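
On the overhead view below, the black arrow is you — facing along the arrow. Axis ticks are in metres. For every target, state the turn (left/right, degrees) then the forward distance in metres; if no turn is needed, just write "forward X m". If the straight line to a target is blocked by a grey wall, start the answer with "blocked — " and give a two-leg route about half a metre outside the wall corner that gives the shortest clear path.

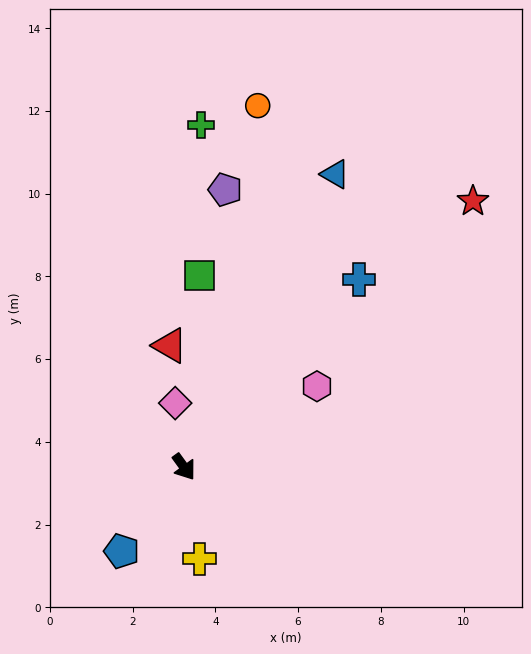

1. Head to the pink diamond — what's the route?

turn left 152°, forward 1.6 m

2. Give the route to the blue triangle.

turn left 117°, forward 8.0 m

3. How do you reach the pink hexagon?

turn left 85°, forward 3.8 m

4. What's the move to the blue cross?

turn left 101°, forward 6.2 m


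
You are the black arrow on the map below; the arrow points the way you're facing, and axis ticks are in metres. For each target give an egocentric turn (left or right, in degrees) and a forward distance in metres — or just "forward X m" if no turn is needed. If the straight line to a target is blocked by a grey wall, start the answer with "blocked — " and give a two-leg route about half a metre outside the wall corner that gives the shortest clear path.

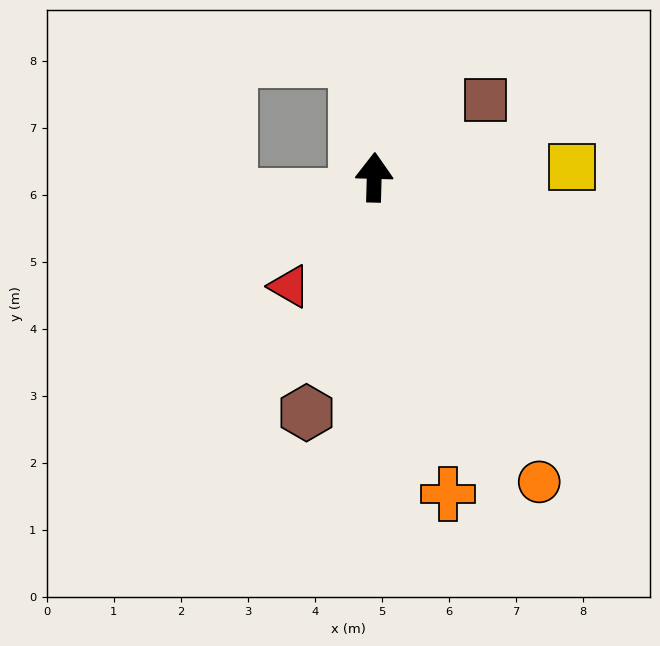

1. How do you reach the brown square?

turn right 54°, forward 2.0 m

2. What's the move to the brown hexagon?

turn left 165°, forward 3.7 m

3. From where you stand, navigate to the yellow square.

turn right 85°, forward 3.0 m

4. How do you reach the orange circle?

turn right 150°, forward 5.2 m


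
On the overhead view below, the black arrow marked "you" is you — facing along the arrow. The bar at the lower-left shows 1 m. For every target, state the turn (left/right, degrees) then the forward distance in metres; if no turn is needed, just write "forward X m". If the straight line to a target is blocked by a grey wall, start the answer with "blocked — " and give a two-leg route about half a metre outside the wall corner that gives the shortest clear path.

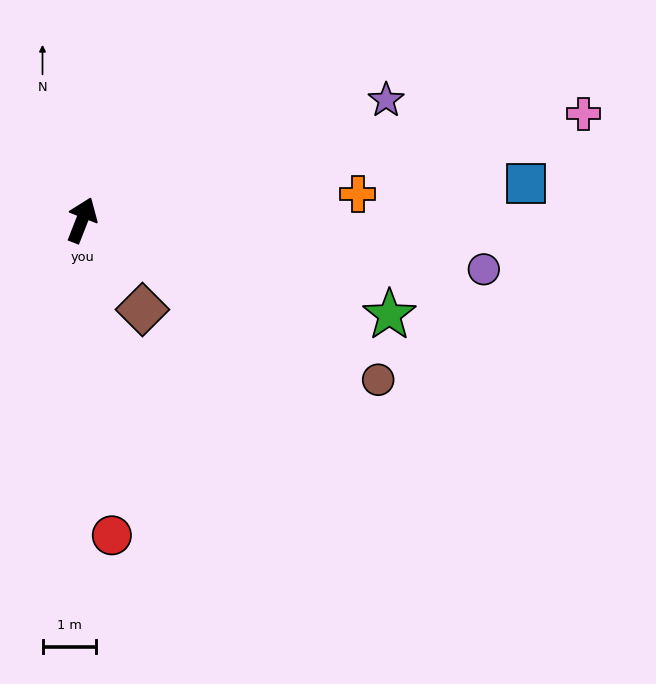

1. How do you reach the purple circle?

turn right 76°, forward 7.6 m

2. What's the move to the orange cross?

turn right 63°, forward 5.2 m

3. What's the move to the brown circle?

turn right 97°, forward 6.3 m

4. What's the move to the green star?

turn right 86°, forward 6.0 m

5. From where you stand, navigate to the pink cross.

turn right 57°, forward 9.6 m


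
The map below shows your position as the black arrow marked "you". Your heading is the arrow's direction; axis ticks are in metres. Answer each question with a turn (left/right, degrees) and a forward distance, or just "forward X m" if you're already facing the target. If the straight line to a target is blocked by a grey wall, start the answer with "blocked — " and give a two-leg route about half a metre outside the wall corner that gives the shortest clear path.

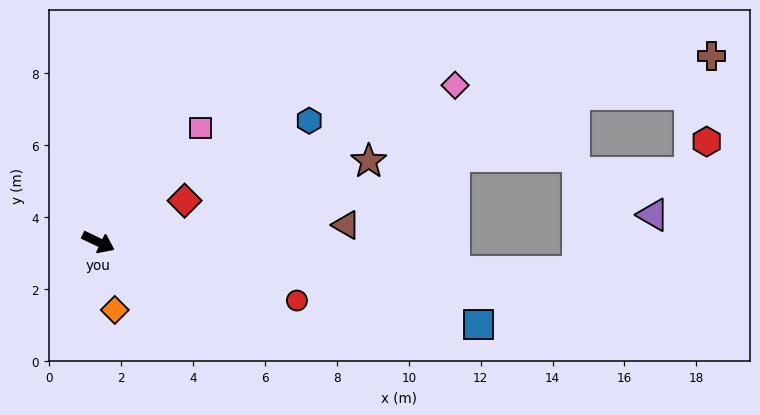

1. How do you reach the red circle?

turn left 9°, forward 5.8 m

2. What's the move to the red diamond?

turn left 51°, forward 2.7 m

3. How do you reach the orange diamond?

turn right 51°, forward 1.9 m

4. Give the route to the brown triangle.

turn left 30°, forward 6.9 m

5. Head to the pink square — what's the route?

turn left 74°, forward 4.3 m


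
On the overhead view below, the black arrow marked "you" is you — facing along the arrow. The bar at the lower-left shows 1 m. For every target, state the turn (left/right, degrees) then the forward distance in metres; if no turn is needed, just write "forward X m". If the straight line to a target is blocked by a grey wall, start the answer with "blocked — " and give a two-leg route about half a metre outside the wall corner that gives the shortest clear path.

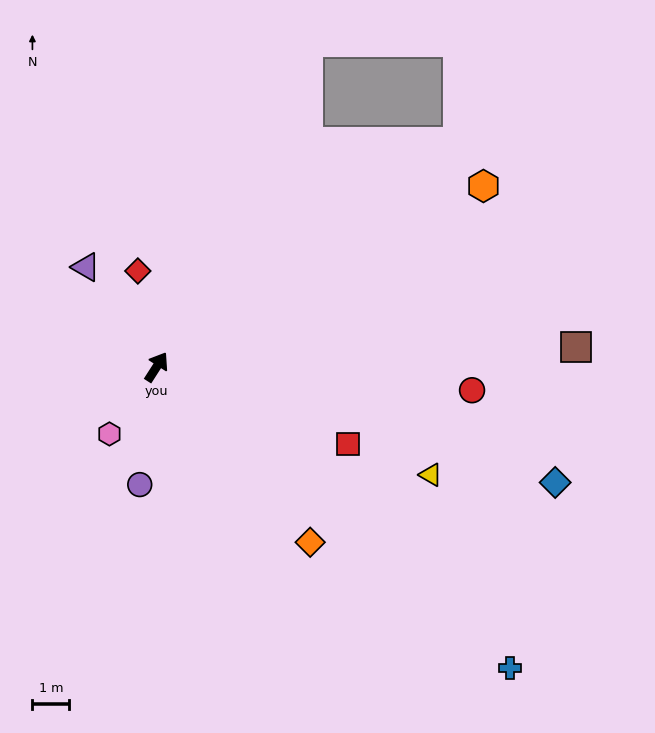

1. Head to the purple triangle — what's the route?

turn left 68°, forward 3.3 m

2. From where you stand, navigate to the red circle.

turn right 62°, forward 8.5 m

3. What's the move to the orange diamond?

turn right 106°, forward 6.3 m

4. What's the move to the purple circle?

turn right 156°, forward 3.2 m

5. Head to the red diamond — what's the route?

turn left 44°, forward 2.6 m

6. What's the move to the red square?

turn right 79°, forward 5.6 m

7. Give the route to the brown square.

turn right 55°, forward 11.3 m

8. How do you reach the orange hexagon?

turn right 28°, forward 10.1 m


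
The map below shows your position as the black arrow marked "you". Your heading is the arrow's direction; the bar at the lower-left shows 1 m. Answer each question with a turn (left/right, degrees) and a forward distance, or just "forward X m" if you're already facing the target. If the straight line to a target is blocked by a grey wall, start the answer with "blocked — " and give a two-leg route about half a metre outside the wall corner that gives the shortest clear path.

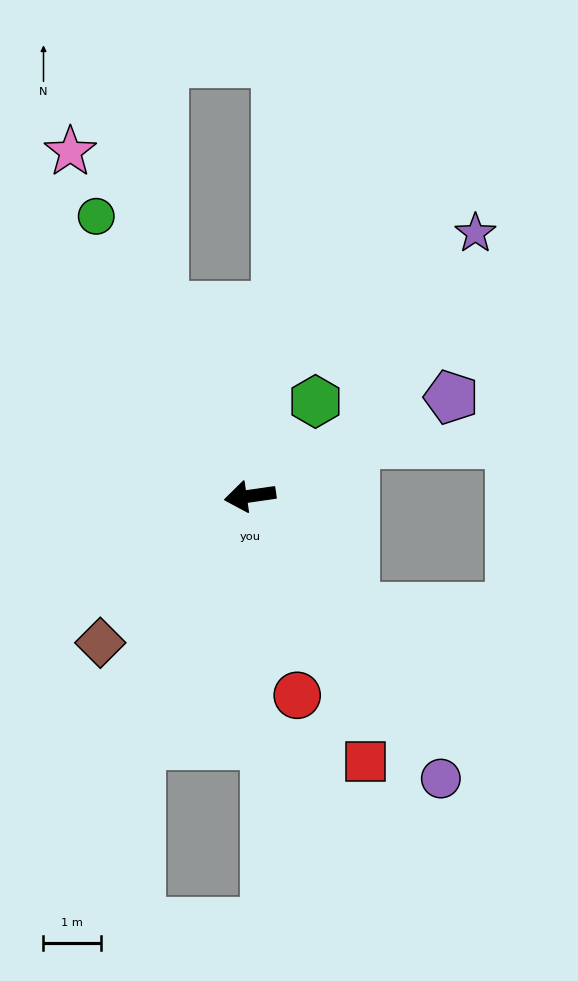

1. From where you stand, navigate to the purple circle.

turn left 116°, forward 5.9 m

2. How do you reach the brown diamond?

turn left 36°, forward 3.7 m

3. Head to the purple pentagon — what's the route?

turn right 162°, forward 3.9 m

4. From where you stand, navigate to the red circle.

turn left 95°, forward 3.6 m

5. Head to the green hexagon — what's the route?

turn right 133°, forward 2.0 m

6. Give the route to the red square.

turn left 105°, forward 5.0 m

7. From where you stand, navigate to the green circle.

turn right 69°, forward 5.6 m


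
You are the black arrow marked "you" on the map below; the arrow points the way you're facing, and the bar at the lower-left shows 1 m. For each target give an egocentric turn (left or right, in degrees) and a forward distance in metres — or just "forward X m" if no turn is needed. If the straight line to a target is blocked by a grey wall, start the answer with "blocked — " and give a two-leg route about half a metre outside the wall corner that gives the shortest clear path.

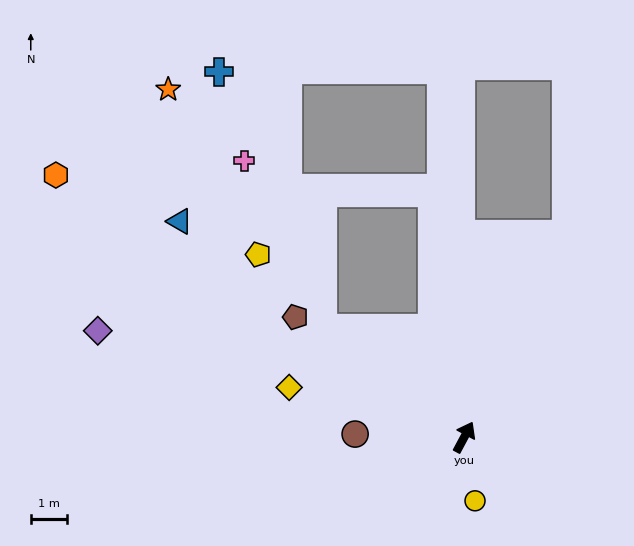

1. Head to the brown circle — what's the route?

turn left 117°, forward 3.0 m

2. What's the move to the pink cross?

blocked — turn left 81°, forward 5.0 m, then turn right 28°, forward 5.1 m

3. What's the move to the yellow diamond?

turn left 102°, forward 5.1 m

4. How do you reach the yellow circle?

turn right 142°, forward 1.8 m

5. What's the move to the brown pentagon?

turn left 83°, forward 5.7 m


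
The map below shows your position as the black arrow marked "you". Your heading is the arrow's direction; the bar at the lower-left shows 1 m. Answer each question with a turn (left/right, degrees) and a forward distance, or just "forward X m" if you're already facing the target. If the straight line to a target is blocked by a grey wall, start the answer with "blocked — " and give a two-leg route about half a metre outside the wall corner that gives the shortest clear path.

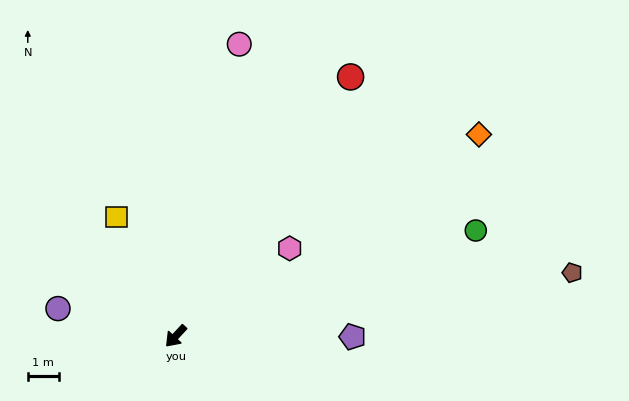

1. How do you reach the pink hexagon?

turn left 170°, forward 4.6 m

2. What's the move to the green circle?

turn left 152°, forward 10.2 m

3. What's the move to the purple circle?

turn right 60°, forward 3.9 m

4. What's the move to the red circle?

turn right 171°, forward 10.0 m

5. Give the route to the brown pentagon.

turn left 142°, forward 12.9 m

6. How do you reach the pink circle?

turn right 149°, forward 9.6 m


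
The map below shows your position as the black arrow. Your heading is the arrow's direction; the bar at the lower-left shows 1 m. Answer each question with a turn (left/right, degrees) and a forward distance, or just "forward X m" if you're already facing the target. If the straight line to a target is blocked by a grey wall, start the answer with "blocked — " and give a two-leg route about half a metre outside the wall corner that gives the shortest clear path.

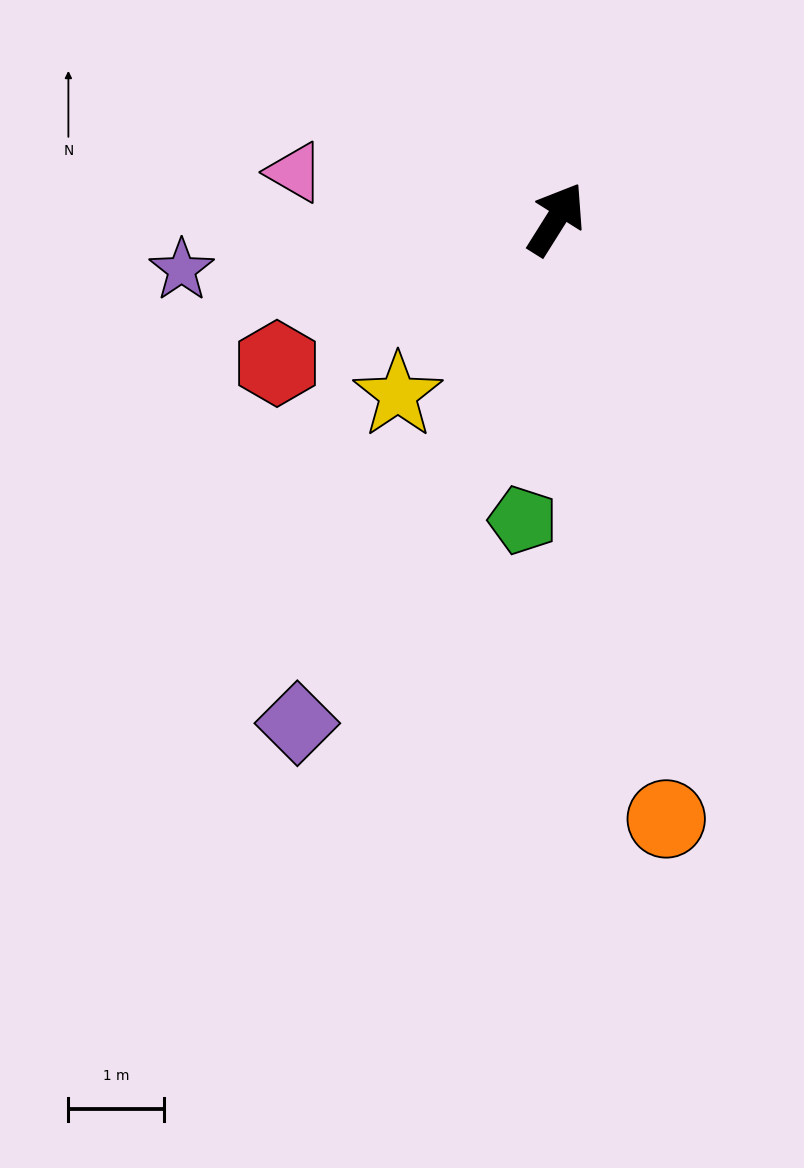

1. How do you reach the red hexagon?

turn left 149°, forward 3.3 m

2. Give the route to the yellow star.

turn left 170°, forward 2.5 m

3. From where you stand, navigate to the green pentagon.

turn right 154°, forward 3.2 m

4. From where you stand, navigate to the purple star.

turn left 130°, forward 3.9 m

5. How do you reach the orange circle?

turn right 137°, forward 6.4 m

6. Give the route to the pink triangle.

turn left 112°, forward 2.8 m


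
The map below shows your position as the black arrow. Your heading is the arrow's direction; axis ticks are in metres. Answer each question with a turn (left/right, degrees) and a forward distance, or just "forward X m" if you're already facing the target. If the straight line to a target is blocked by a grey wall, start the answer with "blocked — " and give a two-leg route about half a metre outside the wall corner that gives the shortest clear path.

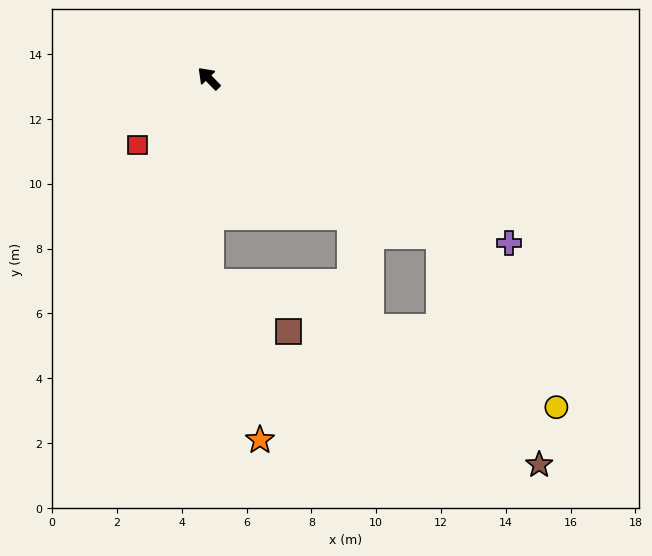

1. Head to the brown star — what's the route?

blocked — turn right 169°, forward 8.6 m, then turn right 32°, forward 7.7 m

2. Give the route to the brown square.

blocked — turn left 136°, forward 6.3 m, then turn left 58°, forward 2.8 m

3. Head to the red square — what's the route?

turn left 89°, forward 3.0 m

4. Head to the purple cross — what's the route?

turn right 163°, forward 10.6 m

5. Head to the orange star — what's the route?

blocked — turn left 136°, forward 6.3 m, then turn left 17°, forward 5.1 m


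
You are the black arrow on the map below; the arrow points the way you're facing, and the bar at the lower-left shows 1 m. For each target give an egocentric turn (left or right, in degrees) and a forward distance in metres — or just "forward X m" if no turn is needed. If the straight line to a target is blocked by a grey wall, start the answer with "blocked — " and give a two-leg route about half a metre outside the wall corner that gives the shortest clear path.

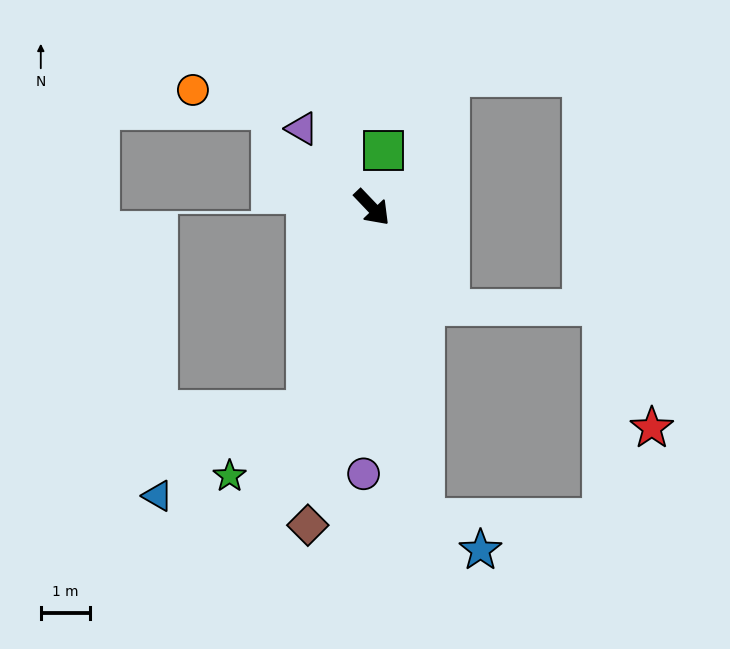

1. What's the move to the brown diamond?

turn right 55°, forward 6.5 m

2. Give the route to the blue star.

blocked — turn right 34°, forward 6.4 m, then turn left 52°, forward 1.3 m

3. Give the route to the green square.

turn left 125°, forward 1.2 m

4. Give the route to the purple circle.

turn right 45°, forward 5.4 m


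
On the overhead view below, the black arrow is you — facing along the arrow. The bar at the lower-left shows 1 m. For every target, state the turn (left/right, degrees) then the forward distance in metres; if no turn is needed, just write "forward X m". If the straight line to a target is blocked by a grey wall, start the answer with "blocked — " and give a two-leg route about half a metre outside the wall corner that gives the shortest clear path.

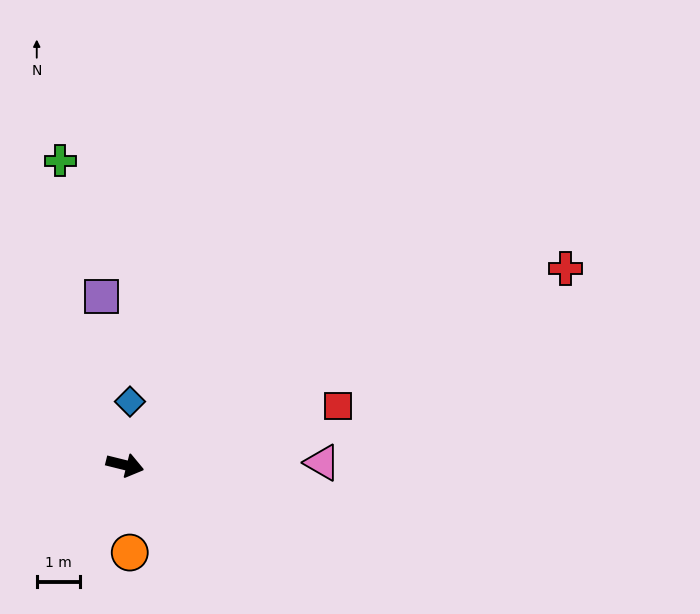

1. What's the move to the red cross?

turn left 38°, forward 11.3 m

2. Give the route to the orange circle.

turn right 73°, forward 2.0 m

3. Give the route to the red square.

turn left 29°, forward 5.2 m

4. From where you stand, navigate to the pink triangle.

turn left 15°, forward 4.6 m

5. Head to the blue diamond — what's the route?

turn left 99°, forward 1.5 m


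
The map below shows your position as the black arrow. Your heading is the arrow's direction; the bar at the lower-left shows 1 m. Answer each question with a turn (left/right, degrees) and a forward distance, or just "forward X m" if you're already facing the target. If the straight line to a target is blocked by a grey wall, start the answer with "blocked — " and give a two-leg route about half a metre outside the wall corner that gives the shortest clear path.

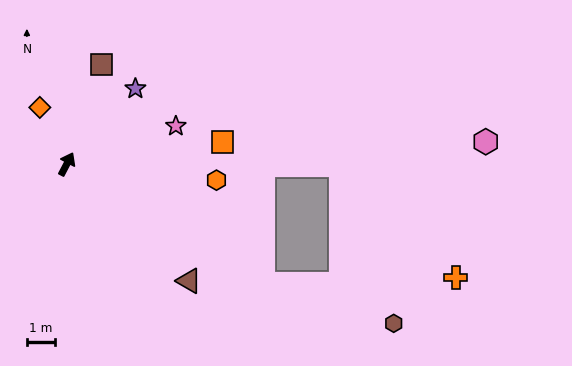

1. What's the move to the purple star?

turn right 15°, forward 3.6 m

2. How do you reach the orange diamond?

turn left 53°, forward 2.2 m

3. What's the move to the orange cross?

blocked — turn right 63°, forward 9.6 m, then turn right 44°, forward 5.6 m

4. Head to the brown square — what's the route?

turn left 8°, forward 3.7 m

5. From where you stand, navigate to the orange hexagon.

turn right 69°, forward 5.3 m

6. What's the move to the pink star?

turn right 43°, forward 4.0 m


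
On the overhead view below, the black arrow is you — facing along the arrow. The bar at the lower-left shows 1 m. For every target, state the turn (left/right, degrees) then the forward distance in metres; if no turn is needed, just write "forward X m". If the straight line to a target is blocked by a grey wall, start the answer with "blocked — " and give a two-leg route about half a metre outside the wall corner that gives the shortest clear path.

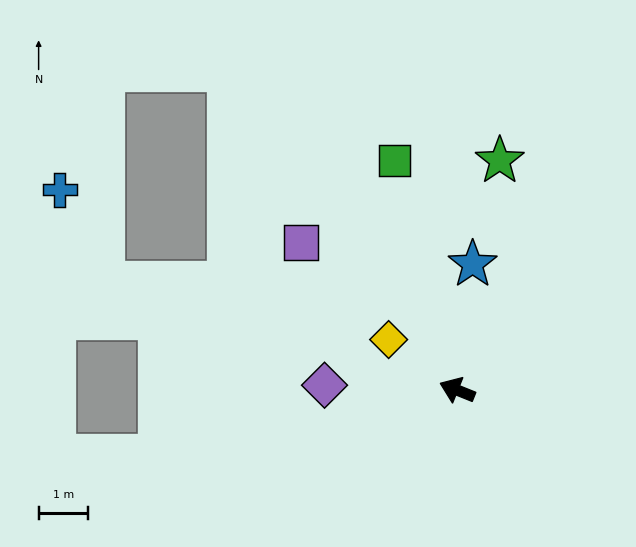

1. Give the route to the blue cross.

blocked — turn left 5°, forward 7.5 m, then turn right 48°, forward 2.1 m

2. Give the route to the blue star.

turn right 75°, forward 2.6 m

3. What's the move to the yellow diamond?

turn right 14°, forward 1.7 m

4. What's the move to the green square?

turn right 53°, forward 4.8 m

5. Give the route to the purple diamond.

turn left 20°, forward 2.7 m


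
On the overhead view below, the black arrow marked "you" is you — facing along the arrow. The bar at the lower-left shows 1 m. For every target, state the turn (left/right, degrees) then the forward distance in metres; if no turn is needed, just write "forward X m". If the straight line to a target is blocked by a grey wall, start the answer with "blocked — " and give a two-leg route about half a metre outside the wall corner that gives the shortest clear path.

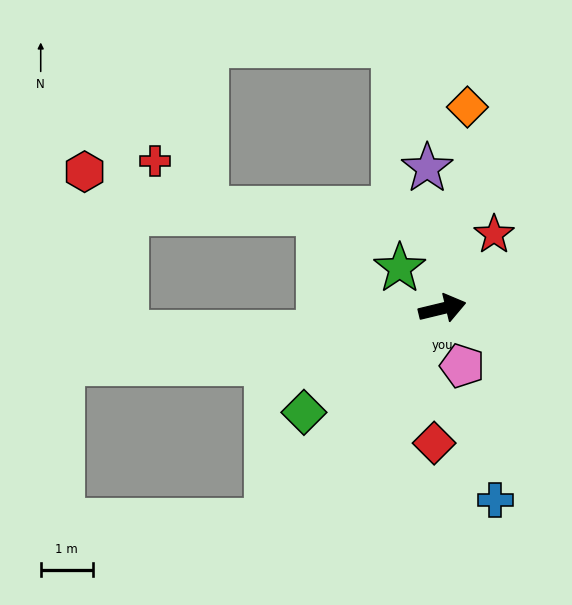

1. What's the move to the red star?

turn left 41°, forward 1.7 m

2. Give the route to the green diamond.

turn right 157°, forward 3.3 m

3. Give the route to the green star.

turn left 123°, forward 1.1 m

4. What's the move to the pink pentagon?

turn right 84°, forward 1.2 m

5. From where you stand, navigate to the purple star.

turn left 83°, forward 2.7 m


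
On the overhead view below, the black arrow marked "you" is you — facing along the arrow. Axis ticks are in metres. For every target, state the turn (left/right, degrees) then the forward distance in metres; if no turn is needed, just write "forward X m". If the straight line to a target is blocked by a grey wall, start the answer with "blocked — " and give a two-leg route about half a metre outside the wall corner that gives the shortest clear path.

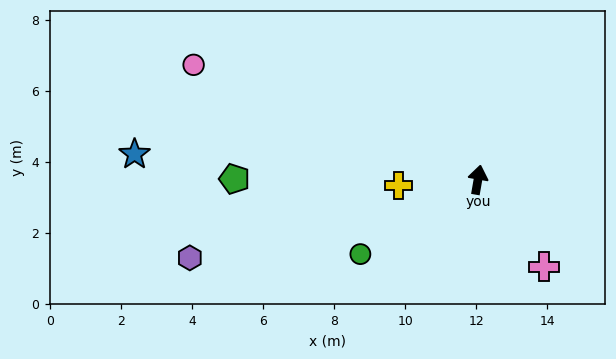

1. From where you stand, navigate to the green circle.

turn left 132°, forward 3.9 m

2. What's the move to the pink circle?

turn left 78°, forward 8.6 m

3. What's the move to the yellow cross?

turn left 104°, forward 2.2 m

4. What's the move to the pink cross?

turn right 133°, forward 3.1 m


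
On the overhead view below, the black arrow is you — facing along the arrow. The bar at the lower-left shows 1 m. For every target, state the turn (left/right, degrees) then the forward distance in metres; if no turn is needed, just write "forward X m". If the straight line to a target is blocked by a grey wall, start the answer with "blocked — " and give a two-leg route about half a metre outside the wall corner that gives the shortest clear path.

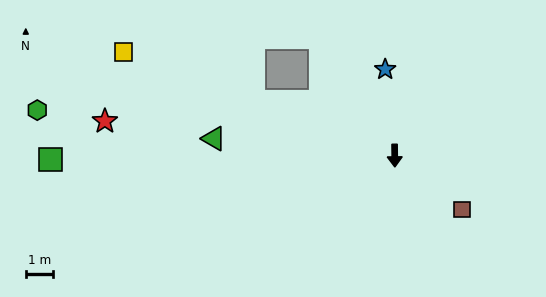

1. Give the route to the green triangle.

turn right 96°, forward 6.8 m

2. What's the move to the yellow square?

turn right 112°, forward 10.8 m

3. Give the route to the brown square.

turn left 51°, forward 3.2 m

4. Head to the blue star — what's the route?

turn right 174°, forward 3.2 m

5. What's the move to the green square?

turn right 90°, forward 12.8 m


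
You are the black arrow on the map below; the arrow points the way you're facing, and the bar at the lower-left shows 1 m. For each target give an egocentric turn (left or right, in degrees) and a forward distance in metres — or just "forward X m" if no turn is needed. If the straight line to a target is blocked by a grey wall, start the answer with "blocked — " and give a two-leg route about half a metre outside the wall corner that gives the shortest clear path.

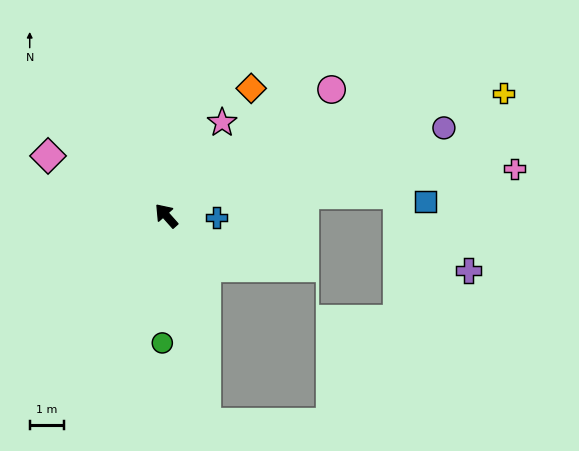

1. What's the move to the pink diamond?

turn left 22°, forward 3.8 m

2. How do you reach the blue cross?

turn right 134°, forward 1.5 m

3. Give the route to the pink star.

turn right 73°, forward 3.1 m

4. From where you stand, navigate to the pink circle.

turn right 94°, forward 6.0 m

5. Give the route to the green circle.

turn left 137°, forward 3.7 m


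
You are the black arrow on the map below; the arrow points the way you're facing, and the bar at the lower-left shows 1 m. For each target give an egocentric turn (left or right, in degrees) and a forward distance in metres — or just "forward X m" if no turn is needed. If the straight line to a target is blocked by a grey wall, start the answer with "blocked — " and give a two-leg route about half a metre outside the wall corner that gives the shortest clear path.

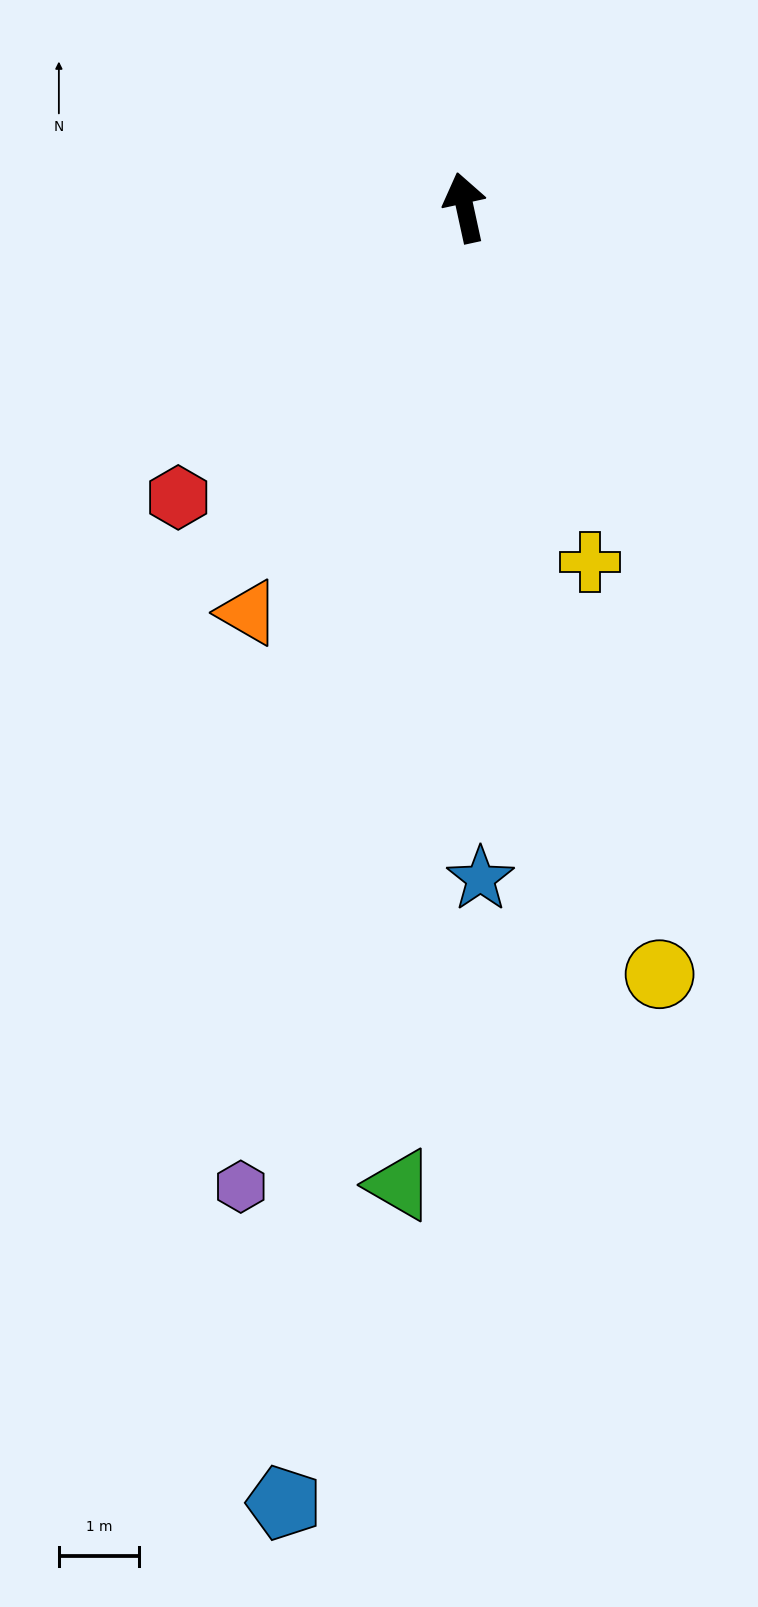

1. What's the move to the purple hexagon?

turn left 155°, forward 12.6 m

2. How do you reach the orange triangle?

turn left 140°, forward 5.7 m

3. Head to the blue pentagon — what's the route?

turn left 160°, forward 16.4 m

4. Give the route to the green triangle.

turn left 164°, forward 12.2 m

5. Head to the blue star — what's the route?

turn left 169°, forward 8.4 m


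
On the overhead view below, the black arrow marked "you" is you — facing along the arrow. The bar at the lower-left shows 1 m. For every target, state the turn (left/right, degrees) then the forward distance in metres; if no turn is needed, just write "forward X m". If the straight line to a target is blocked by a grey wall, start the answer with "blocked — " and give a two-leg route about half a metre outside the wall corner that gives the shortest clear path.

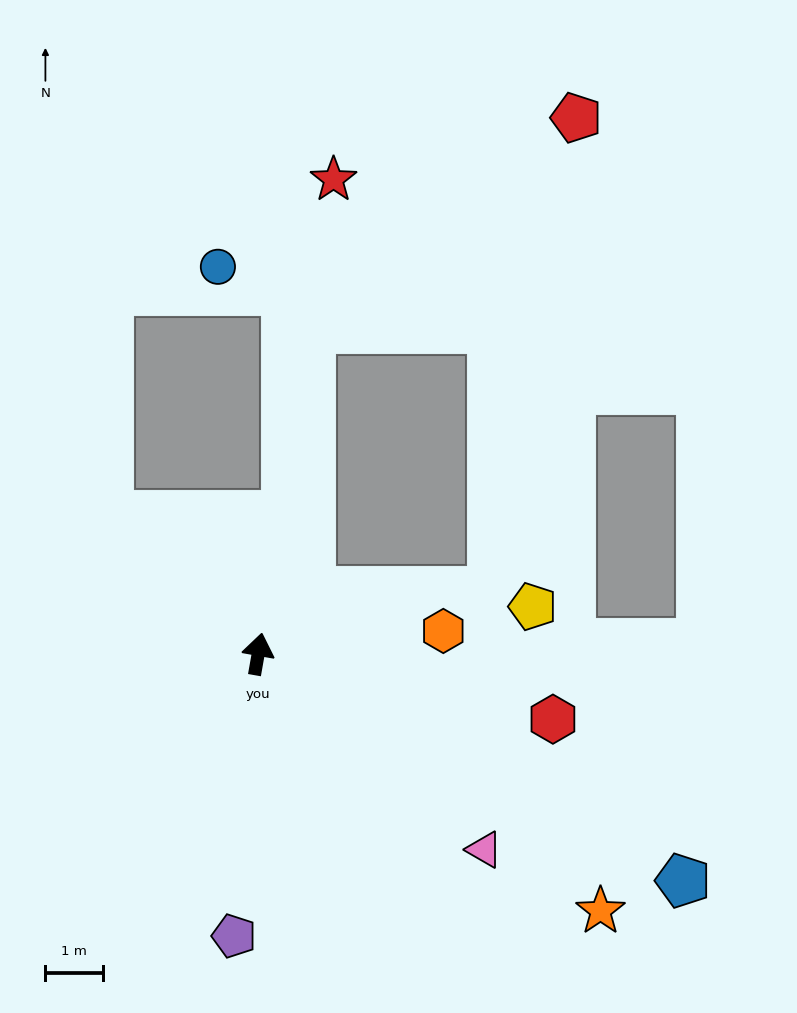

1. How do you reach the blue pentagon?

turn right 108°, forward 8.3 m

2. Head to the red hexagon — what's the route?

turn right 92°, forward 5.2 m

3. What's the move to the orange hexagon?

turn right 73°, forward 3.2 m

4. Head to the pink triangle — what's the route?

turn right 121°, forward 5.2 m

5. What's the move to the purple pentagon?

turn right 175°, forward 4.9 m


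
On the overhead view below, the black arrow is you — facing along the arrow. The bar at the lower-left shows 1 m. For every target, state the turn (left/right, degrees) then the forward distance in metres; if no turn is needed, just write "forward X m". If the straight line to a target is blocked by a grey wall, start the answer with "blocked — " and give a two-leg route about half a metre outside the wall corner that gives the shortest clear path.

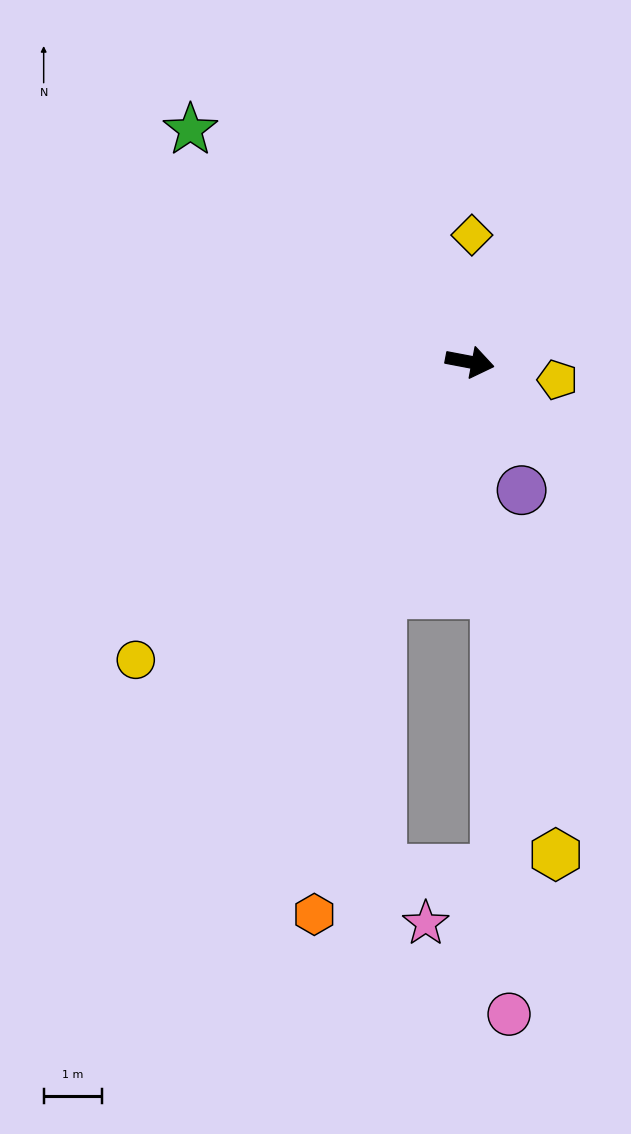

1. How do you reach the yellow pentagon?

forward 1.5 m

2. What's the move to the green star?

turn left 151°, forward 6.3 m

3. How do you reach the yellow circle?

turn right 127°, forward 7.7 m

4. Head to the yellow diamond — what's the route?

turn left 100°, forward 2.2 m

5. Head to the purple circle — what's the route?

turn right 57°, forward 2.4 m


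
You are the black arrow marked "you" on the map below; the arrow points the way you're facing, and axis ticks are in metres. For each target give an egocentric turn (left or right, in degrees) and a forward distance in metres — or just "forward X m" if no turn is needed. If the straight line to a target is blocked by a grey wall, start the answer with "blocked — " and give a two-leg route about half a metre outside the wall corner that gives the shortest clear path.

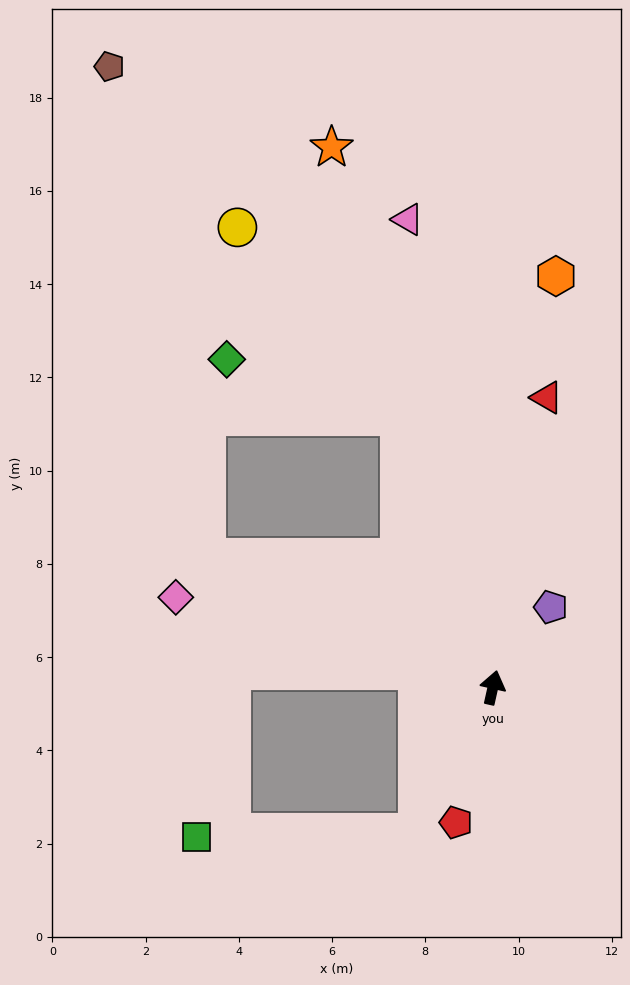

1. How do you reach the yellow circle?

blocked — turn left 31°, forward 6.2 m, then turn left 22°, forward 5.3 m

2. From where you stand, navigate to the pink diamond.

turn left 87°, forward 7.1 m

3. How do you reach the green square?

blocked — turn left 165°, forward 3.5 m, then turn right 61°, forward 4.7 m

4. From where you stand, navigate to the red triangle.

turn left 2°, forward 6.3 m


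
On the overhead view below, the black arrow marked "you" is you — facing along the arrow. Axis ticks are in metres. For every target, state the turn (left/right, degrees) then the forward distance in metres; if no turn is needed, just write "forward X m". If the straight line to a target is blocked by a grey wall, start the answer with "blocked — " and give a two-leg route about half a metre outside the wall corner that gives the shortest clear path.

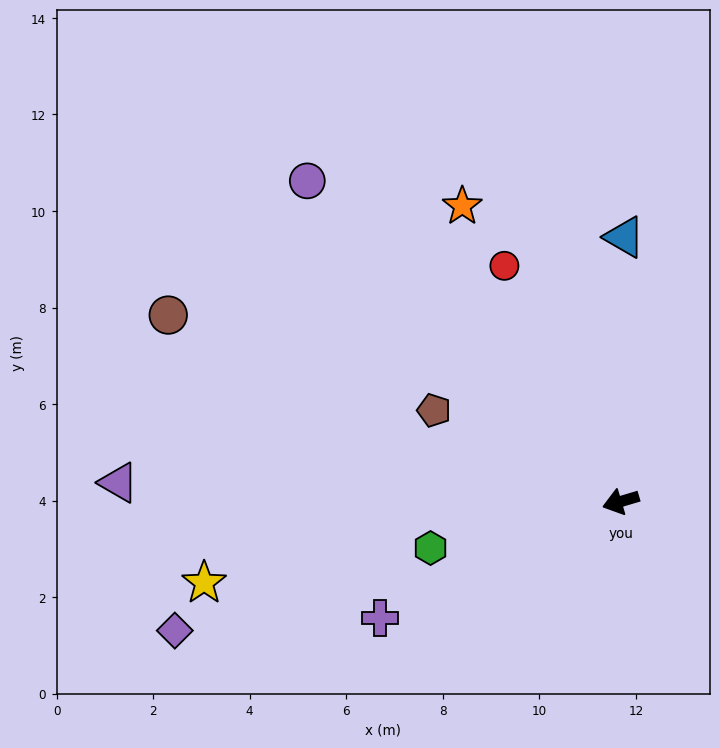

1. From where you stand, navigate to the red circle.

turn right 80°, forward 5.4 m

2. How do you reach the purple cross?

turn left 9°, forward 5.5 m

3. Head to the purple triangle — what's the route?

turn right 19°, forward 10.4 m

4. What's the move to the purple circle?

turn right 62°, forward 9.3 m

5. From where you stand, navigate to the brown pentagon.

turn right 43°, forward 4.3 m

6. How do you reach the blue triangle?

turn right 107°, forward 5.5 m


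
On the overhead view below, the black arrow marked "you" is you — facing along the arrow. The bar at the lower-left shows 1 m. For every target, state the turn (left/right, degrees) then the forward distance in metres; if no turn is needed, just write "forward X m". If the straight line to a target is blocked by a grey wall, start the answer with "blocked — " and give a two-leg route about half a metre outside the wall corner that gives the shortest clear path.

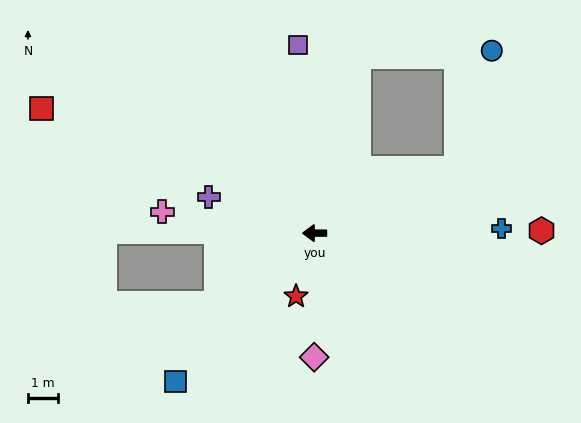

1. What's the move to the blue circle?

blocked — turn right 156°, forward 5.2 m, then turn left 49°, forward 4.1 m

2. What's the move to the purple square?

turn right 85°, forward 6.2 m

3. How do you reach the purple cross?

turn right 19°, forward 3.7 m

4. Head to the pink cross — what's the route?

turn right 8°, forward 5.1 m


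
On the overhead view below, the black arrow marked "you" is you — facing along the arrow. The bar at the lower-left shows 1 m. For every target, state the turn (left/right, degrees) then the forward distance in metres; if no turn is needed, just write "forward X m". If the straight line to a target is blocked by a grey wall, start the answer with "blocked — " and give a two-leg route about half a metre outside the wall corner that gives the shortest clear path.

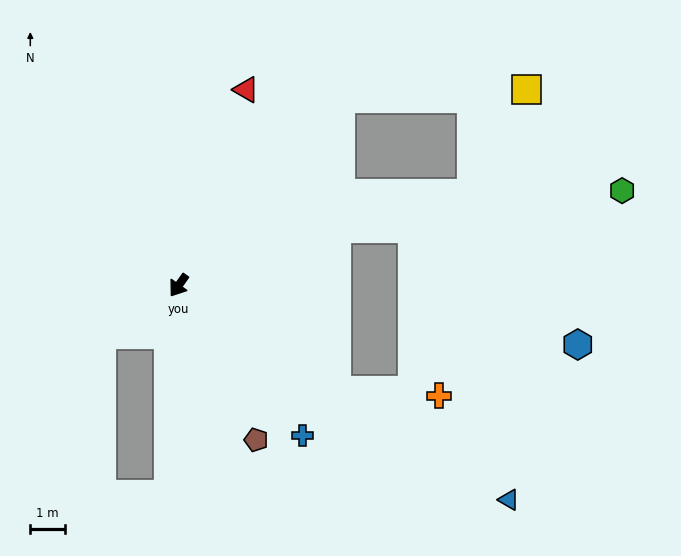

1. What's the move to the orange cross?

blocked — turn left 92°, forward 5.4 m, then turn left 30°, forward 2.9 m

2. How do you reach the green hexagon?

blocked — turn left 145°, forward 4.8 m, then turn right 12°, forward 8.2 m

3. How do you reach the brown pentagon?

turn left 62°, forward 4.9 m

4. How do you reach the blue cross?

turn left 75°, forward 5.6 m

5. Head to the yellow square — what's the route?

blocked — turn left 175°, forward 7.1 m, then turn right 47°, forward 5.3 m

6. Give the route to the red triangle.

turn right 164°, forward 5.9 m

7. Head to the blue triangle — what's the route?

turn left 92°, forward 11.3 m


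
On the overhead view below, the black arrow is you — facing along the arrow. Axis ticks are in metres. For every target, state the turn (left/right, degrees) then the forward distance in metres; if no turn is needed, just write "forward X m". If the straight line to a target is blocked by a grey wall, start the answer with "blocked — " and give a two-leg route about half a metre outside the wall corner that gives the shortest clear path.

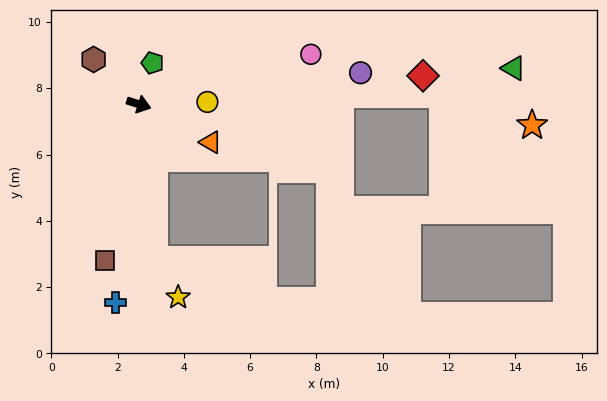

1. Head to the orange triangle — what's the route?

turn right 10°, forward 2.5 m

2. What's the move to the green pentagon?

turn left 89°, forward 1.3 m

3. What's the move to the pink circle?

turn left 34°, forward 5.4 m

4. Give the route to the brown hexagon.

turn left 153°, forward 1.9 m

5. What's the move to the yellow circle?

turn left 20°, forward 2.1 m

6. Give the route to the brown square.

turn right 85°, forward 4.8 m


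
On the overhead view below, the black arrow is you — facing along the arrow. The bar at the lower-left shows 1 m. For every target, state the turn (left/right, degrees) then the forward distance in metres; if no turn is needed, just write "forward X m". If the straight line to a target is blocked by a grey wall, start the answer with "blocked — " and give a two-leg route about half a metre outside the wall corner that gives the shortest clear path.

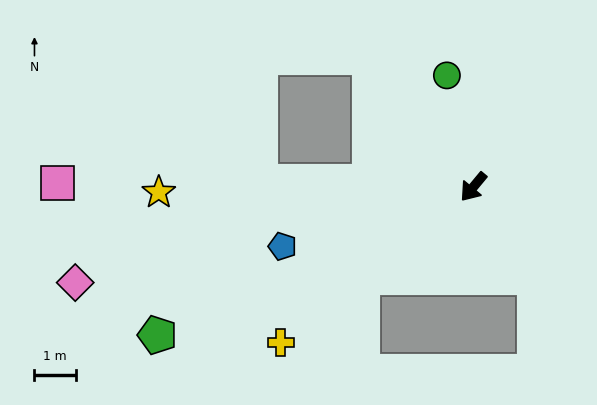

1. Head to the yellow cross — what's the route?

turn right 11°, forward 6.0 m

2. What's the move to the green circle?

turn right 127°, forward 2.8 m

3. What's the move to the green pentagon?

turn right 25°, forward 8.5 m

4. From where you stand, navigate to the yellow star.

turn right 49°, forward 7.7 m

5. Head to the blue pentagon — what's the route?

turn right 33°, forward 4.9 m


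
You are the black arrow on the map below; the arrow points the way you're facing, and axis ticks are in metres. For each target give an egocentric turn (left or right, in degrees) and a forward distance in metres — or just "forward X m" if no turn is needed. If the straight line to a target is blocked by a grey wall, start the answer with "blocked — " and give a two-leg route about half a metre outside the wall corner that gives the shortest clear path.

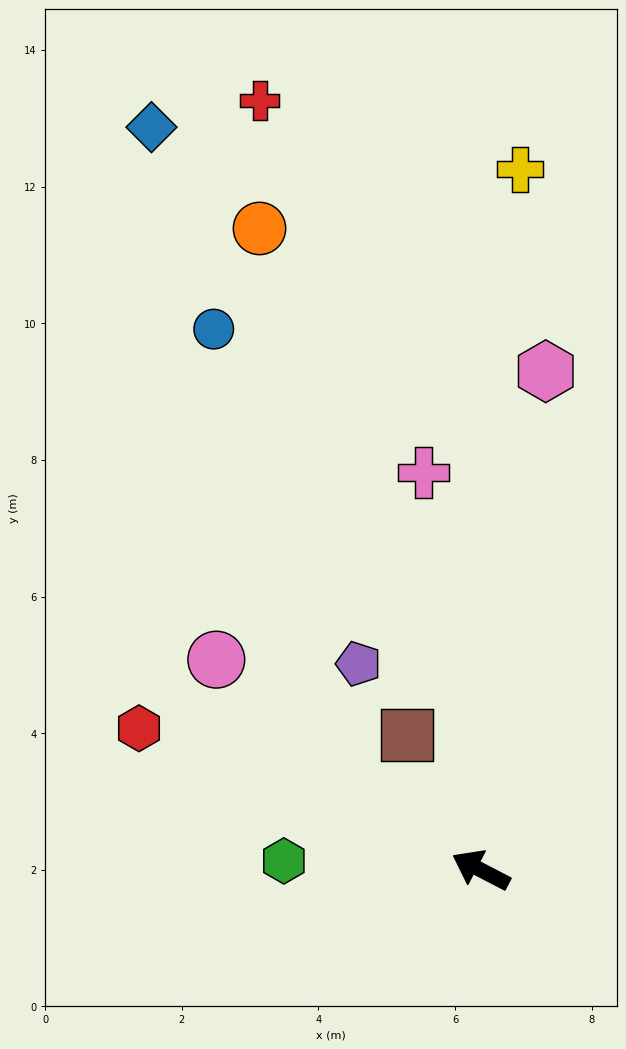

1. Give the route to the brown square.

turn right 34°, forward 2.3 m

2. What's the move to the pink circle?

turn right 11°, forward 4.9 m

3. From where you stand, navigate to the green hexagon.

turn left 25°, forward 2.9 m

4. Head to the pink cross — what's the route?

turn right 54°, forward 5.9 m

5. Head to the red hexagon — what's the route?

turn left 5°, forward 5.4 m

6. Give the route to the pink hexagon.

turn right 70°, forward 7.4 m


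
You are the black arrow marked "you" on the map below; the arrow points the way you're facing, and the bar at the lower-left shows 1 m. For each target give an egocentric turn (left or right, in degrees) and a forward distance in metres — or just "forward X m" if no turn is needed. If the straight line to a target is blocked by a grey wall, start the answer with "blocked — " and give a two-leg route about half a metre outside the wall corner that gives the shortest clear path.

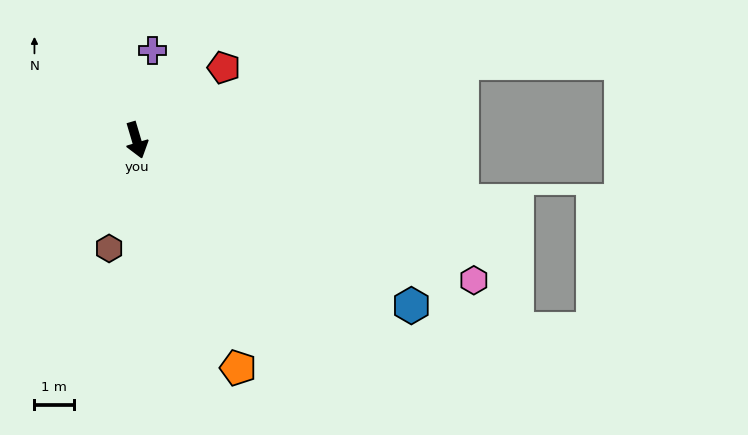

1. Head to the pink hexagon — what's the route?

turn left 51°, forward 9.2 m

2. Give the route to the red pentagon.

turn left 113°, forward 2.9 m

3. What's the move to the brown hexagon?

turn right 31°, forward 2.8 m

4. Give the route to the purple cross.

turn left 153°, forward 2.3 m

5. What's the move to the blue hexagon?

turn left 42°, forward 8.1 m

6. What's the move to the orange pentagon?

turn left 8°, forward 6.3 m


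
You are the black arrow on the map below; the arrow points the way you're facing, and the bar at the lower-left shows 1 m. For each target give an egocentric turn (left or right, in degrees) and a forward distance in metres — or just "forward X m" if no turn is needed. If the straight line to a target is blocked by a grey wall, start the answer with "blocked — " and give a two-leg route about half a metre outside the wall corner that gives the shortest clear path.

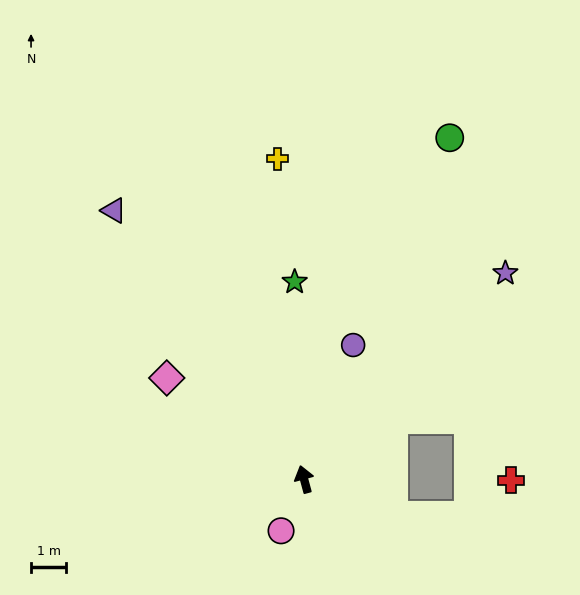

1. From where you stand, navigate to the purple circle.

turn right 35°, forward 4.1 m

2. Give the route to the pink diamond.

turn left 38°, forward 4.9 m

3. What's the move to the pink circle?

turn left 141°, forward 1.6 m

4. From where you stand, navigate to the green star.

turn right 12°, forward 5.6 m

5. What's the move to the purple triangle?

turn left 20°, forward 9.4 m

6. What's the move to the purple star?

turn right 59°, forward 8.2 m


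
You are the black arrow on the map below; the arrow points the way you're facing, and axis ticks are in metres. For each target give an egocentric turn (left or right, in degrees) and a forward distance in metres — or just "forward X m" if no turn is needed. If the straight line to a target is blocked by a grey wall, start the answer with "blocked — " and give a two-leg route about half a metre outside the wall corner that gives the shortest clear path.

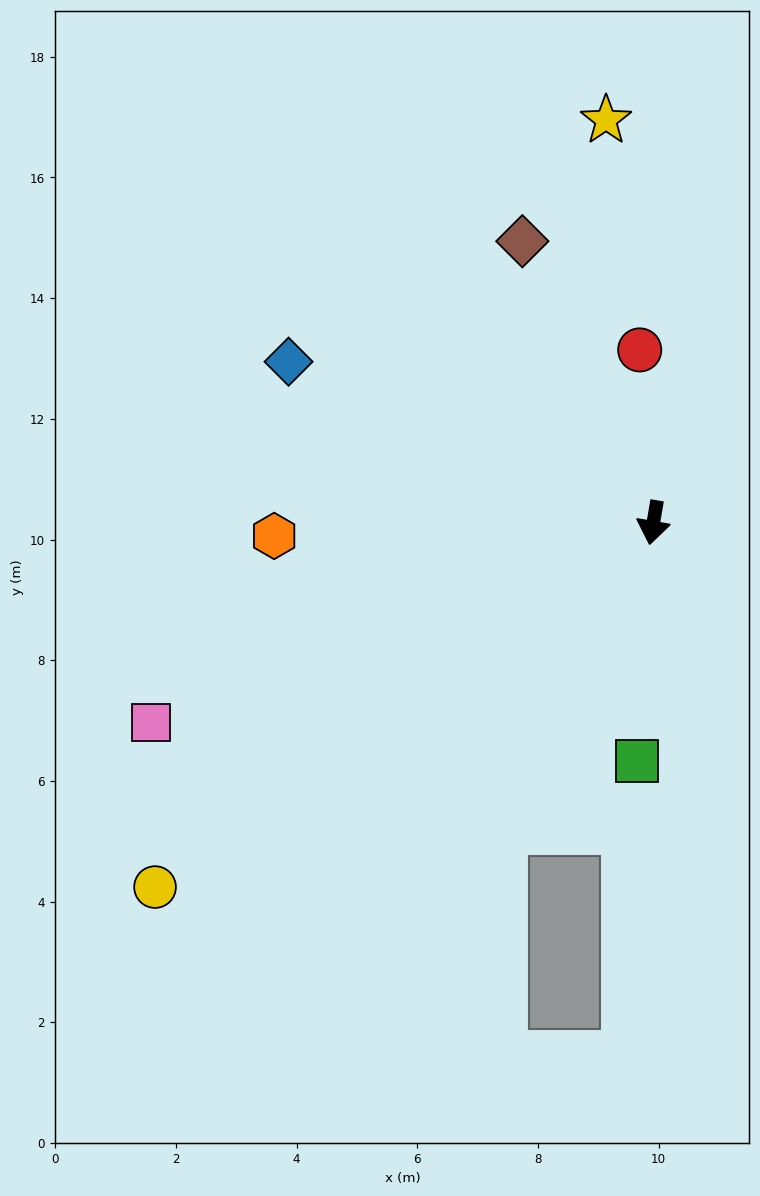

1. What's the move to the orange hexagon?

turn right 78°, forward 6.3 m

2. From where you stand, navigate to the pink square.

turn right 59°, forward 9.0 m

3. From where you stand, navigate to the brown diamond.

turn right 145°, forward 5.1 m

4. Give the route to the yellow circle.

turn right 44°, forward 10.2 m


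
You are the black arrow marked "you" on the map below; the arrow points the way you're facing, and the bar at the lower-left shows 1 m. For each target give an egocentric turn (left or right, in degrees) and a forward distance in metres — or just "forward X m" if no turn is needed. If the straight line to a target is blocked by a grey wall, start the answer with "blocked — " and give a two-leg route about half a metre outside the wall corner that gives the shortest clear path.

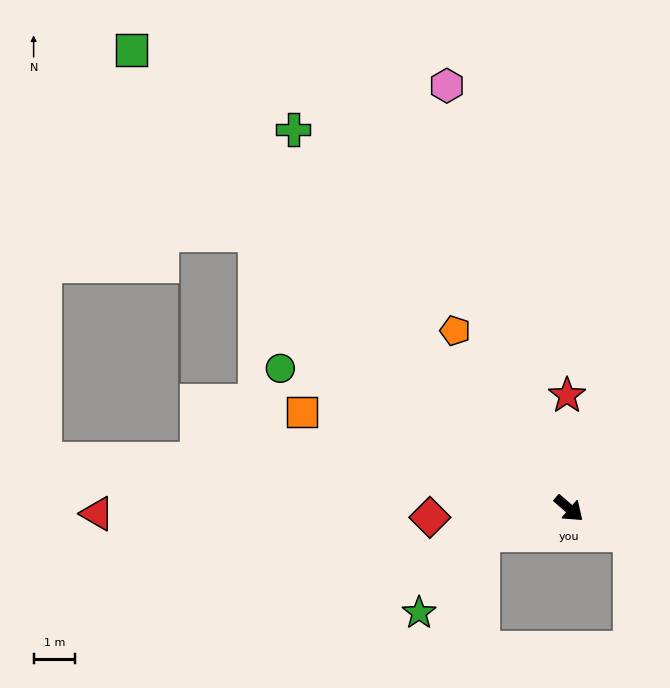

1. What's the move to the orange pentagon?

turn left 163°, forward 5.1 m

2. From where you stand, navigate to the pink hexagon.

turn left 147°, forward 10.7 m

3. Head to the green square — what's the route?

turn left 175°, forward 15.4 m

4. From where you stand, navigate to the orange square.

turn right 159°, forward 6.9 m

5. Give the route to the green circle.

turn right 165°, forward 7.8 m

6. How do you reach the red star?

turn left 132°, forward 2.7 m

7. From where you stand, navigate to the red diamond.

turn right 135°, forward 3.4 m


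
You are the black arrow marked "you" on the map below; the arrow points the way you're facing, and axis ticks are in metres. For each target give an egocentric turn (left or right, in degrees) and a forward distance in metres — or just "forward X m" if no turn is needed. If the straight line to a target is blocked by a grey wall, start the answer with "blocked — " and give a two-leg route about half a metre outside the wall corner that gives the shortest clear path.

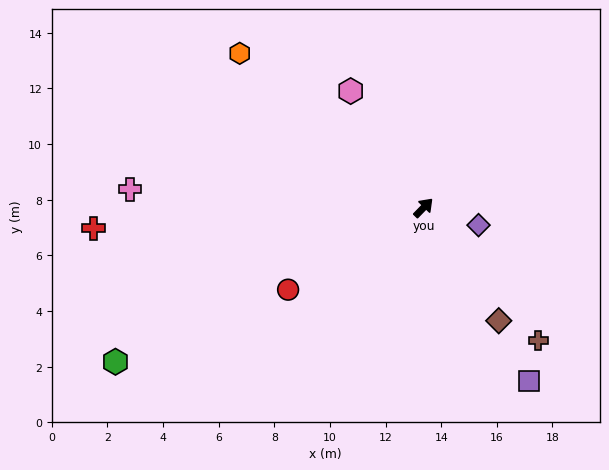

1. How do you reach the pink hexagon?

turn left 76°, forward 4.9 m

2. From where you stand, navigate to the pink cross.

turn left 131°, forward 10.6 m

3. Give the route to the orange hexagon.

turn left 94°, forward 8.6 m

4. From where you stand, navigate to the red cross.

turn left 138°, forward 11.9 m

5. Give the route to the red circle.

turn left 165°, forward 5.7 m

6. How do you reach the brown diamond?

turn right 102°, forward 4.9 m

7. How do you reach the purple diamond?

turn right 63°, forward 2.1 m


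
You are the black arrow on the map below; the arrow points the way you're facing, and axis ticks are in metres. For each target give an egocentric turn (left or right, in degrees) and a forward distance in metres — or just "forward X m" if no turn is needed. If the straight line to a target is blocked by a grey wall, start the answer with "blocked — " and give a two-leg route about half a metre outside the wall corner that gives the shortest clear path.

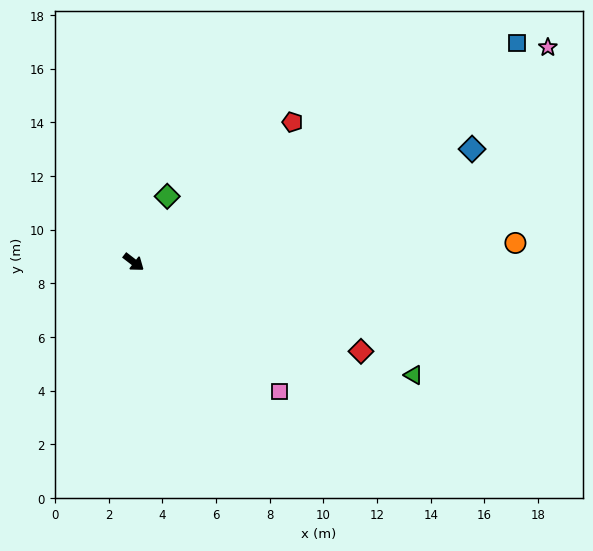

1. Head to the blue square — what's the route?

turn left 67°, forward 16.4 m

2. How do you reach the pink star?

turn left 65°, forward 17.4 m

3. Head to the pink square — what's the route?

turn right 4°, forward 7.2 m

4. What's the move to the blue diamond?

turn left 56°, forward 13.3 m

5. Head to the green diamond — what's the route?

turn left 101°, forward 2.8 m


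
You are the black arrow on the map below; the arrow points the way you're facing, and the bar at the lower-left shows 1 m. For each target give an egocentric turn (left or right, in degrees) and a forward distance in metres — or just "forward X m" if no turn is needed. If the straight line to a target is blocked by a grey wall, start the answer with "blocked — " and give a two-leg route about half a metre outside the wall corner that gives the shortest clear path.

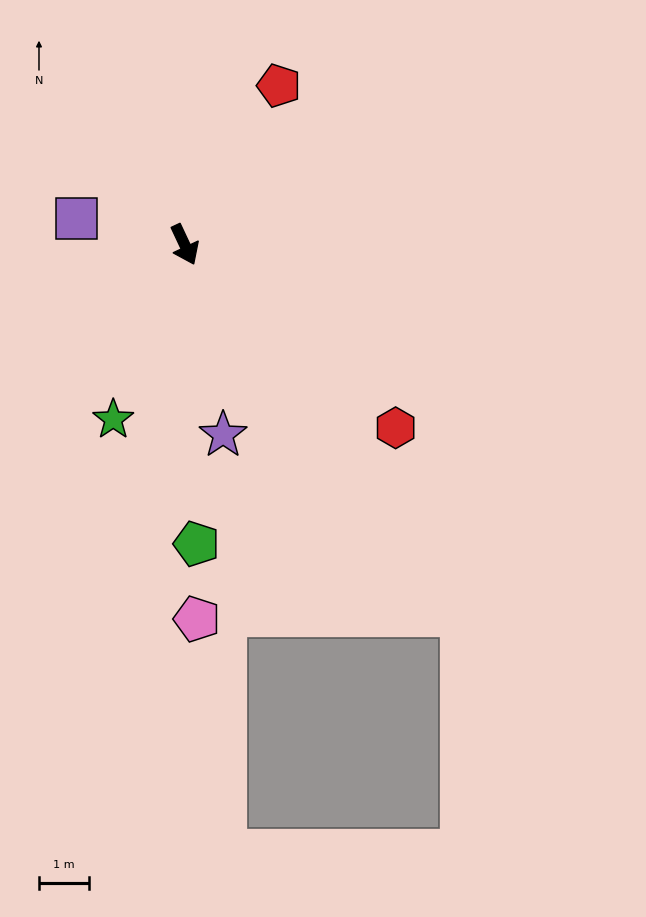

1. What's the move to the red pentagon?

turn left 124°, forward 3.7 m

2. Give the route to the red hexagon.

turn left 24°, forward 5.6 m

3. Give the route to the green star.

turn right 47°, forward 3.8 m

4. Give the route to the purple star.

turn right 14°, forward 3.9 m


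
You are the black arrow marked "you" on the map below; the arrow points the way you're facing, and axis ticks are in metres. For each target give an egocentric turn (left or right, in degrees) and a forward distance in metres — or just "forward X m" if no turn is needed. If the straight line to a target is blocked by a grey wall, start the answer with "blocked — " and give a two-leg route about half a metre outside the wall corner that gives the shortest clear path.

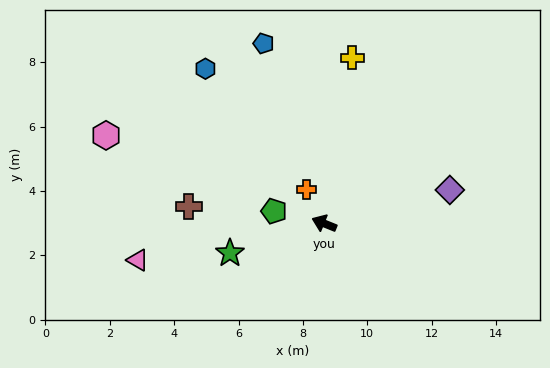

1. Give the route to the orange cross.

turn right 41°, forward 1.2 m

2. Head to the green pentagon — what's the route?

turn left 8°, forward 1.6 m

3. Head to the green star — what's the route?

turn left 40°, forward 3.1 m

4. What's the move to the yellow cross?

turn right 78°, forward 5.2 m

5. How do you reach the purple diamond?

turn right 143°, forward 4.0 m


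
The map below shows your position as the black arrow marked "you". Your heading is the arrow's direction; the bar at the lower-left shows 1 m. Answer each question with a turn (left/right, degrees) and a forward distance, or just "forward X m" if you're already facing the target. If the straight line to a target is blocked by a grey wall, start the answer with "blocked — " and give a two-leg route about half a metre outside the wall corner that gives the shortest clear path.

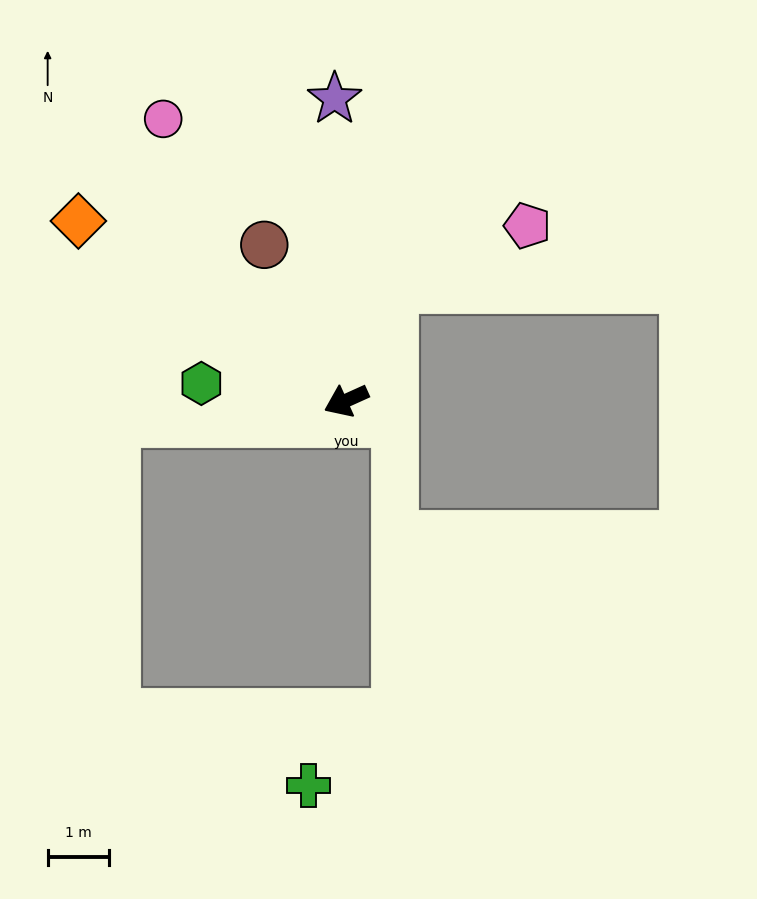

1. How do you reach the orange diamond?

turn right 58°, forward 5.3 m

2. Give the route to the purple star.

turn right 112°, forward 5.0 m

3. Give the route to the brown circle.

turn right 87°, forward 2.9 m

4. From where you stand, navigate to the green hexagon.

turn right 31°, forward 2.4 m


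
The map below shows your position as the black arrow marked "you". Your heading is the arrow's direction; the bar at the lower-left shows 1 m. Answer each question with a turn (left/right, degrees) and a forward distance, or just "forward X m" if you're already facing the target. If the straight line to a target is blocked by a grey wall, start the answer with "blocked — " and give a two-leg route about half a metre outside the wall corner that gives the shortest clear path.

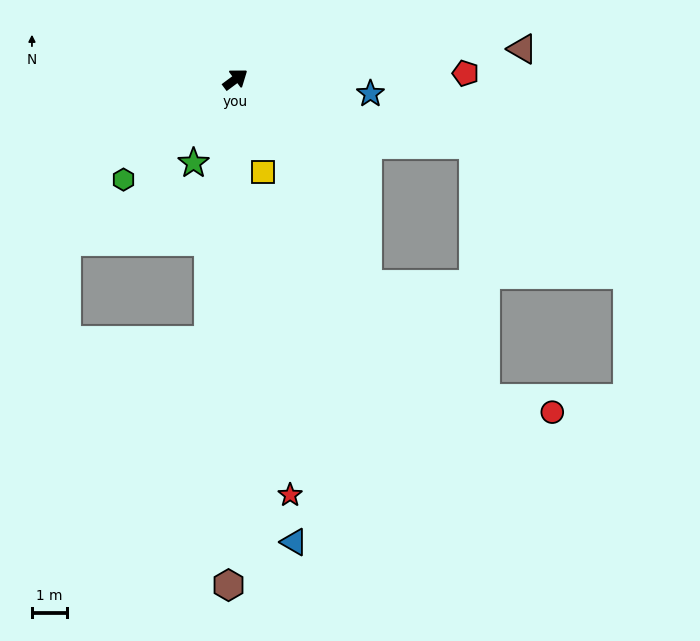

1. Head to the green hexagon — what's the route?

turn right 175°, forward 4.3 m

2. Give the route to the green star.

turn right 153°, forward 2.7 m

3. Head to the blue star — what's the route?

turn right 43°, forward 3.9 m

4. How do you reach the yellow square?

turn right 110°, forward 2.7 m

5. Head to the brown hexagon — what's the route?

turn right 127°, forward 14.4 m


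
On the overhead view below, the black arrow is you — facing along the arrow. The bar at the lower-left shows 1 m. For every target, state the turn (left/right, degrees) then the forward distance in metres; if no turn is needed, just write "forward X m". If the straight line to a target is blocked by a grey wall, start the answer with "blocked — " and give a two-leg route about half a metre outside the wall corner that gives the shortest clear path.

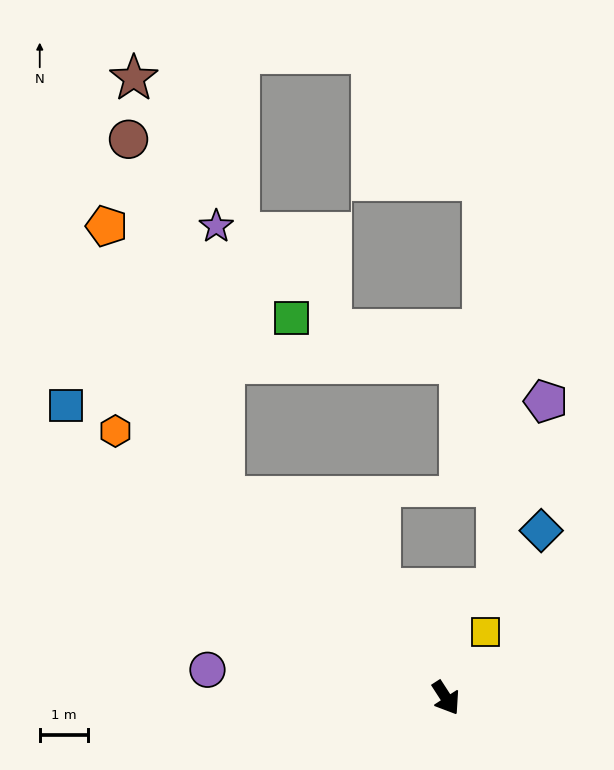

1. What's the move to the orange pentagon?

blocked — turn right 165°, forward 6.2 m, then turn right 24°, forward 6.1 m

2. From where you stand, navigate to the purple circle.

turn right 130°, forward 4.9 m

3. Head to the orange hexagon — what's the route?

turn right 162°, forward 8.8 m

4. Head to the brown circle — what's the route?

blocked — turn right 165°, forward 6.2 m, then turn right 33°, forward 7.6 m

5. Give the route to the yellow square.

turn left 116°, forward 1.6 m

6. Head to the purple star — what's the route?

blocked — turn right 165°, forward 6.2 m, then turn right 46°, forward 5.6 m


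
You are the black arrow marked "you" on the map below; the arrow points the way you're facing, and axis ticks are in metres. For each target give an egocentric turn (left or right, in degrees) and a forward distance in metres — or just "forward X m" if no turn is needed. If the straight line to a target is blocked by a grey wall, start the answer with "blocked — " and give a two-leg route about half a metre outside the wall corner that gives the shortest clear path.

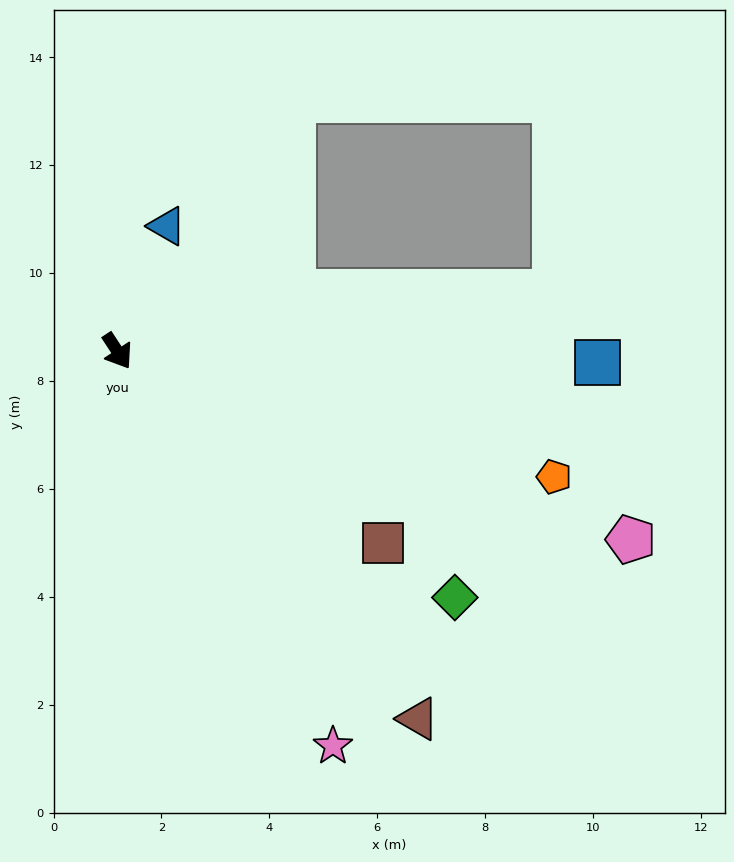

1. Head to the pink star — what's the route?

turn right 5°, forward 8.3 m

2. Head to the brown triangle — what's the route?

turn left 6°, forward 8.8 m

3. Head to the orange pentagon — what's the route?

turn left 41°, forward 8.4 m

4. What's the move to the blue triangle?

turn left 125°, forward 2.5 m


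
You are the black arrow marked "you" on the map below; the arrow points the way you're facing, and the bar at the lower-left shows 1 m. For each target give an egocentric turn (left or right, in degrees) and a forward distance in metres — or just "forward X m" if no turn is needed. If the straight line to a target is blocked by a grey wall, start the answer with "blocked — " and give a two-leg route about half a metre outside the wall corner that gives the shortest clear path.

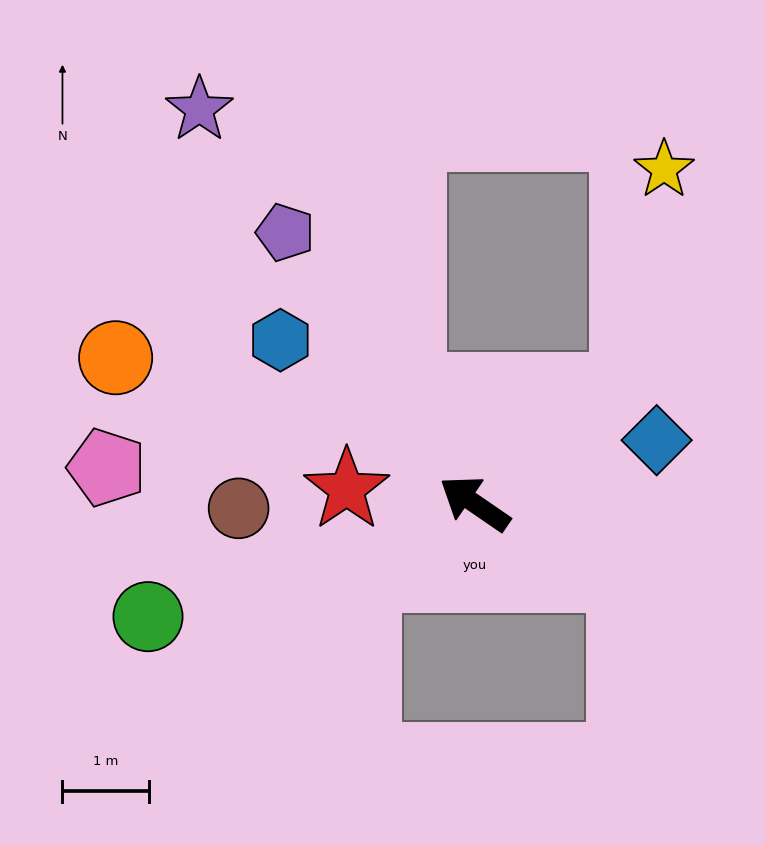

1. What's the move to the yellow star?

blocked — turn right 109°, forward 2.2 m, then turn left 44°, forward 2.6 m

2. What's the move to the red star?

turn left 28°, forward 1.5 m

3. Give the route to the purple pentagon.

turn right 21°, forward 3.8 m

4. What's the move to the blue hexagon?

turn right 6°, forward 2.9 m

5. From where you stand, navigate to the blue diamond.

turn right 126°, forward 2.2 m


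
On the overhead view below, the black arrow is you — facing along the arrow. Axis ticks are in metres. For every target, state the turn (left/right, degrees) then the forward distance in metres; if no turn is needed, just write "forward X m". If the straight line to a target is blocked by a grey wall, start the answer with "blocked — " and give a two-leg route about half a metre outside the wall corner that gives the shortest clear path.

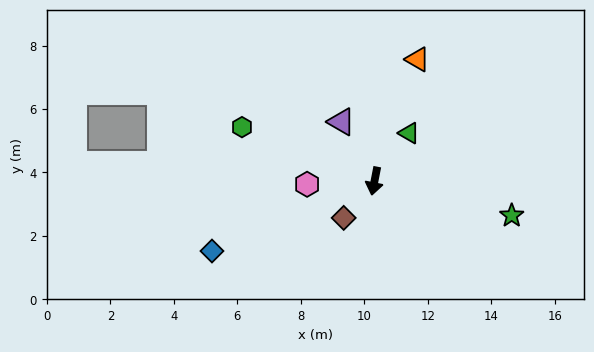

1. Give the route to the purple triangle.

turn right 140°, forward 2.1 m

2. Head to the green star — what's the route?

turn left 87°, forward 4.5 m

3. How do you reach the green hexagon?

turn right 101°, forward 4.5 m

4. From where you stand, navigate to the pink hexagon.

turn right 76°, forward 2.1 m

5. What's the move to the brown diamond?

turn right 29°, forward 1.5 m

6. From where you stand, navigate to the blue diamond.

turn right 56°, forward 5.6 m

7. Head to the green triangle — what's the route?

turn left 155°, forward 1.9 m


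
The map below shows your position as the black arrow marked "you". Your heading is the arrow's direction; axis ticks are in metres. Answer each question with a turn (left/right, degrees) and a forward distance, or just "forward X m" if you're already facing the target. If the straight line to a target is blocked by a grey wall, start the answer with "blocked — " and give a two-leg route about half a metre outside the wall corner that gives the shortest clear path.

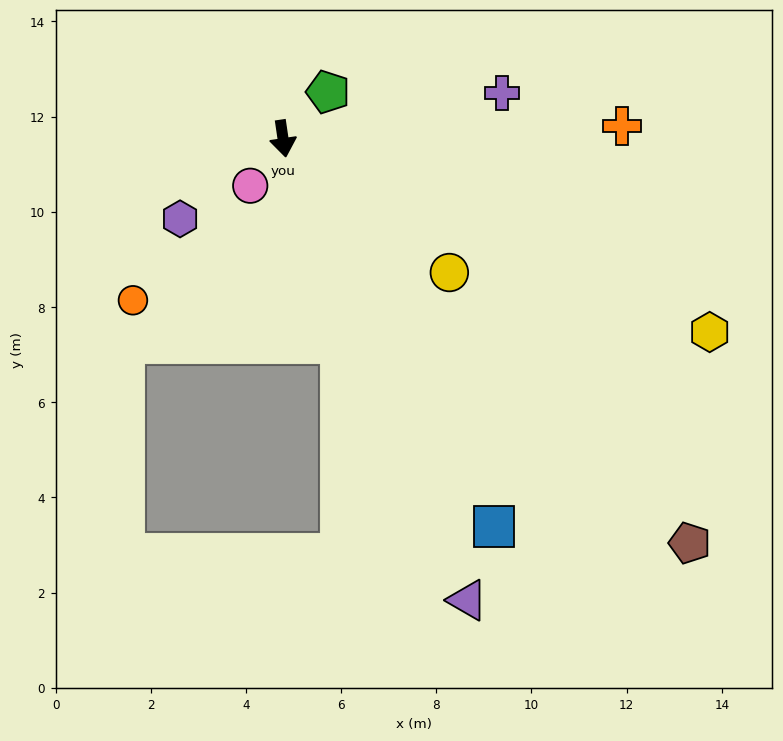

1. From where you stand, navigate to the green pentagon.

turn left 128°, forward 1.4 m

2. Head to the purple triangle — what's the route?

turn left 13°, forward 10.4 m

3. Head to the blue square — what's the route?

turn left 20°, forward 9.3 m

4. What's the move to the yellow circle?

turn left 43°, forward 4.5 m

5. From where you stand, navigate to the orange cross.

turn left 84°, forward 7.1 m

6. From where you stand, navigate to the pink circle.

turn right 43°, forward 1.2 m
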